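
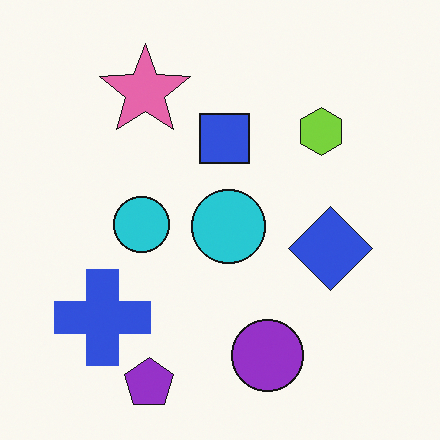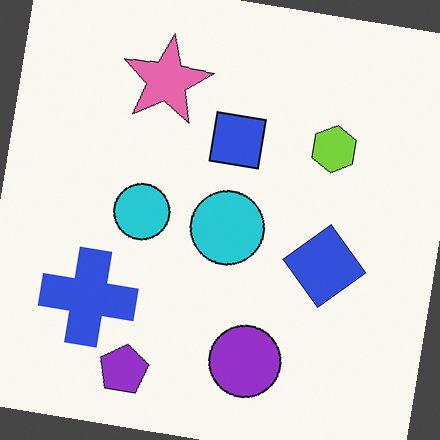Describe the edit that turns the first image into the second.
This is the original image rotated clockwise by a small amount.

Every shape is tilted by the same angle and the image corners show triangular fill wedges — a whole-image rotation by a non-right angle.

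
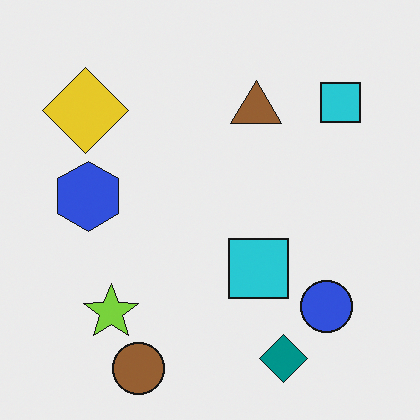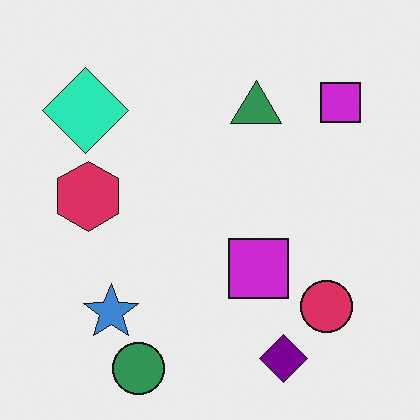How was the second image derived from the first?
The second image is the first hue-shifted noticeably.

Every shape's color has rotated by the same amount around the hue wheel — a uniform hue shift.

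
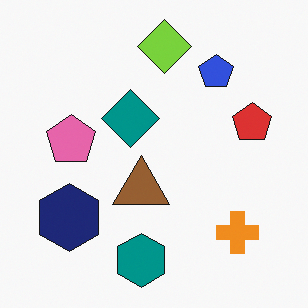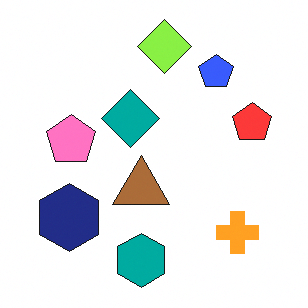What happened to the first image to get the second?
This is the original image slightly brightened.

Every pixel — background and shapes alike — is uniformly brightened.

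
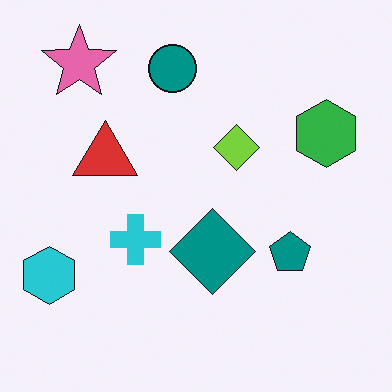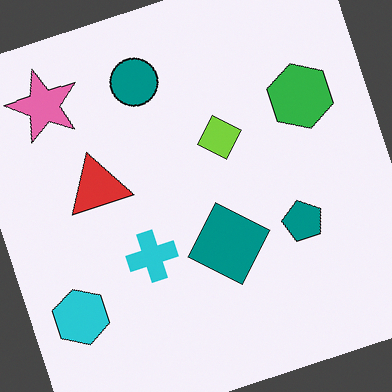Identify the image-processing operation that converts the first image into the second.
Rotated counter-clockwise by a clearly visible amount.

Every shape is tilted by the same angle and the image corners show triangular fill wedges — a whole-image rotation by a non-right angle.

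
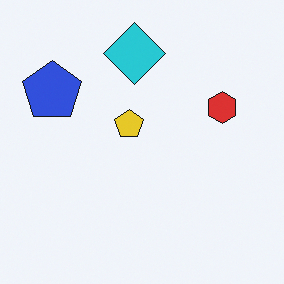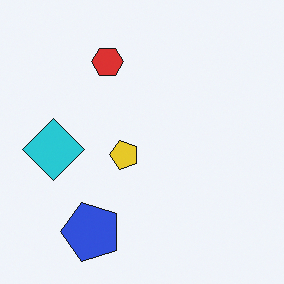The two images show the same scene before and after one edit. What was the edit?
The image was rotated 90° counter-clockwise.

The blue pentagon sits in the top-left of the first image and the bottom-left of the second — consistent with a whole-image 90° counter-clockwise rotation.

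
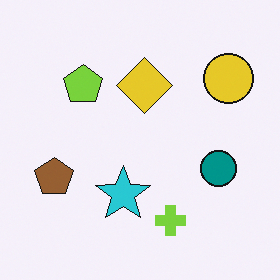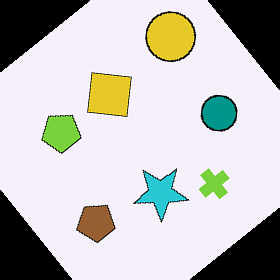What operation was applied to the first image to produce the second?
Rotated counter-clockwise by a large amount — several tens of degrees.

Every shape is tilted by the same angle and the image corners show triangular fill wedges — a whole-image rotation by a non-right angle.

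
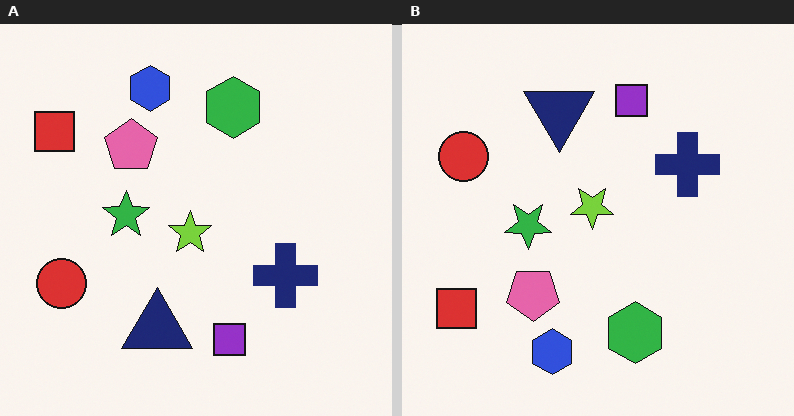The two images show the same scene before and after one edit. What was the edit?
This is the original image flipped vertically (top ↔ bottom).

The blue hexagon is in the top of the left (A) image and the bottom of the right (B) — shapes on opposite sides of the horizontal midline have swapped in a mirror flip.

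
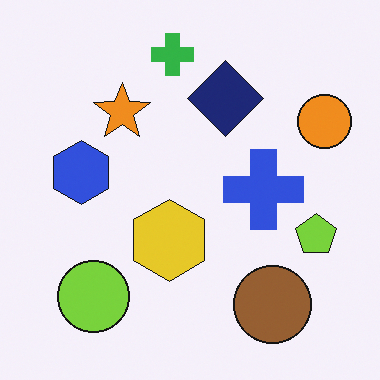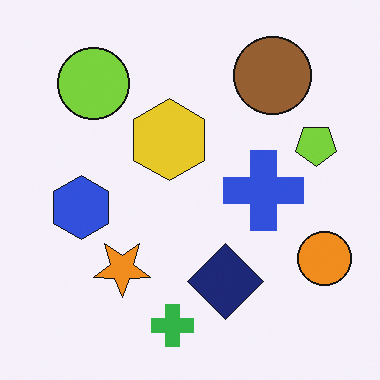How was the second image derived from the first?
Flipped vertically (top ↔ bottom).

The green cross is in the top of the first image and the bottom of the second — shapes on opposite sides of the horizontal midline have swapped in a mirror flip.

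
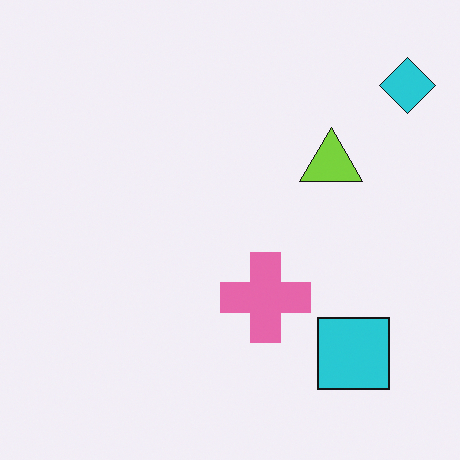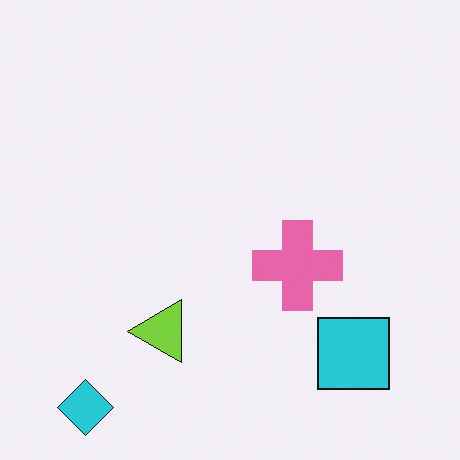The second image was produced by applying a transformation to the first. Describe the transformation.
The transformation is: transposed (reflected across the top-left ↔ bottom-right diagonal).

Shapes have swapped their row and column positions — what was in the top-right is now in the bottom-left — a diagonal reflection.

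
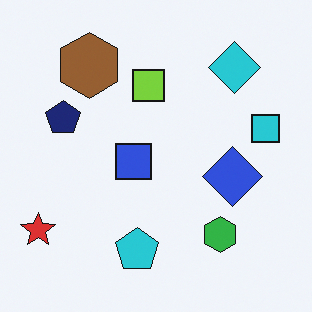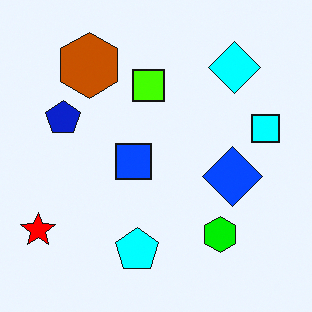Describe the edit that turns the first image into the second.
Made much more vivid (saturation change).

All colors are more vivid — a global saturation change.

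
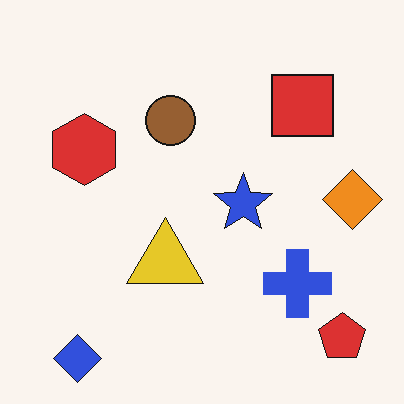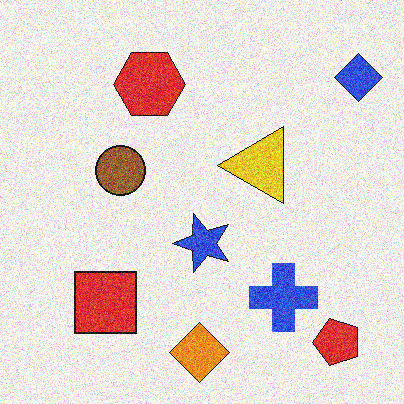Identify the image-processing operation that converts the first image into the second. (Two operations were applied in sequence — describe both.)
The image was degraded with heavy additive noise, then transposed (reflected across the top-left ↔ bottom-right diagonal).

Random speckle covers the whole image, including the flat background. Shapes have swapped their row and column positions — what was in the top-right is now in the bottom-left — a diagonal reflection.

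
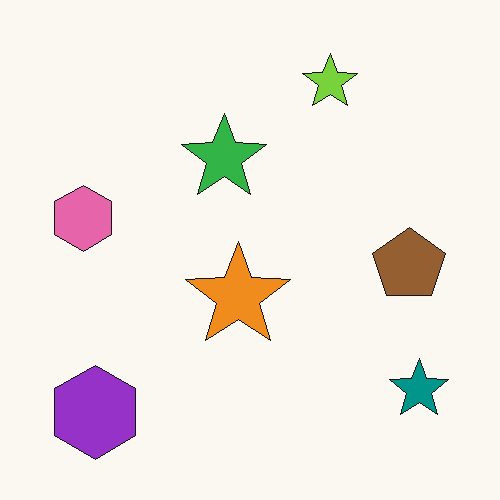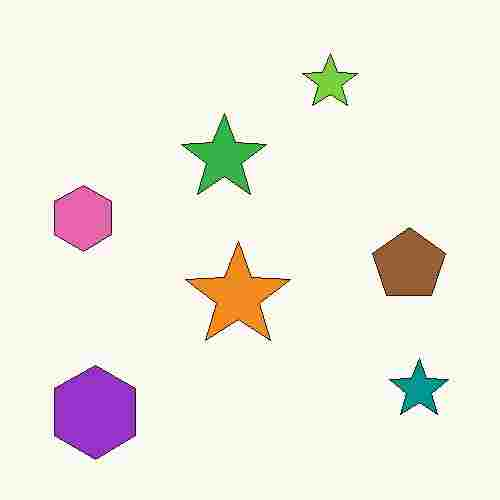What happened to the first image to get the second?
The transformation is: heavily JPEG-compressed with obvious blocking artifacts.

Blocky 8×8 compression artifacts appear around shape edges and the flat background shows ringing — characteristic JPEG degradation.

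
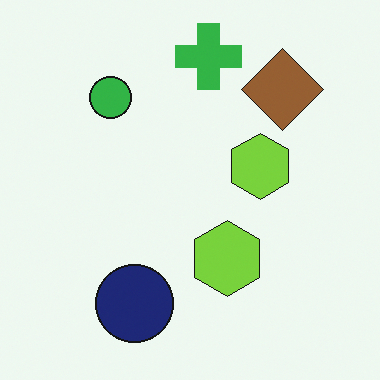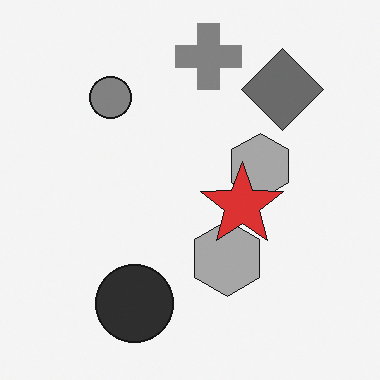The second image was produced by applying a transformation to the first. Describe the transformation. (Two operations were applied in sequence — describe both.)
The second image is the first converted to grayscale, then overlaid with an additional red star.

All color is removed — every shape is now a shade of grey. A red star appears in the second image that is absent from the first.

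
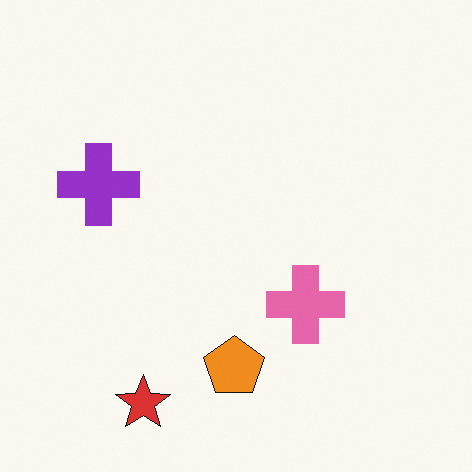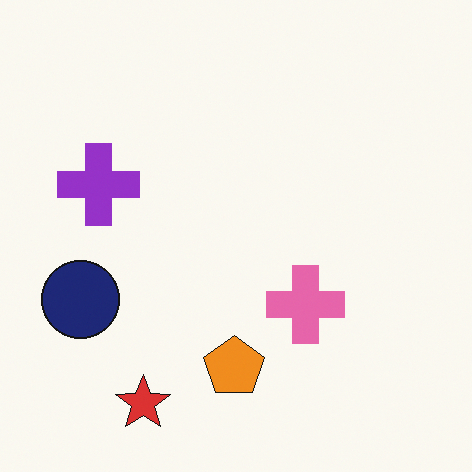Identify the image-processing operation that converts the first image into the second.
This is the original image overlaid with an additional navy circle.

A navy circle appears in the second image that is absent from the first.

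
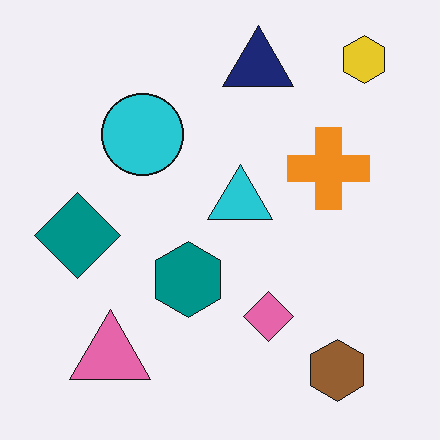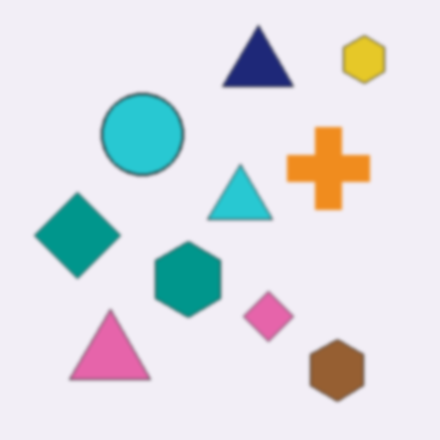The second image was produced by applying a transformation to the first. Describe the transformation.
The transformation is: given a subtle gaussian blur.

Shape edges and outlines are uniformly softened across the whole image.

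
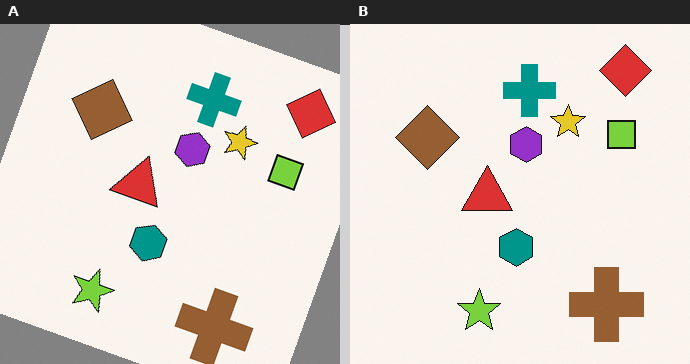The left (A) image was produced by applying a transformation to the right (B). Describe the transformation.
The transformation is: rotated clockwise by a clearly visible amount.

Every shape is tilted by the same angle and the image corners show triangular fill wedges — a whole-image rotation by a non-right angle.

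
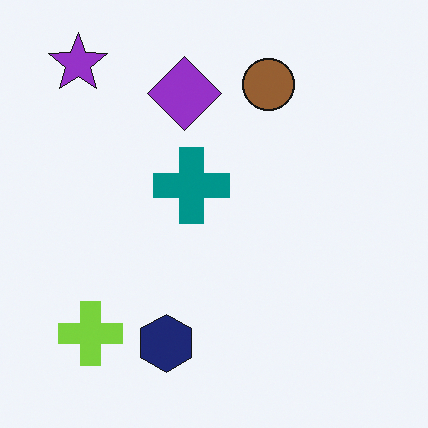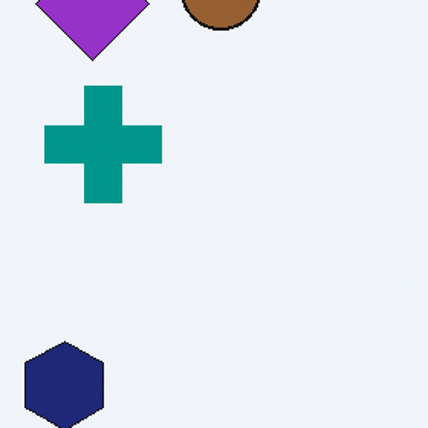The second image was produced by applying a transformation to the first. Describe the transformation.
The image was cropped slightly and scaled back up.

The visible shapes are larger and the field of view is narrower; shapes near the original edges may be partly or wholly outside the frame — a crop-and-rescale.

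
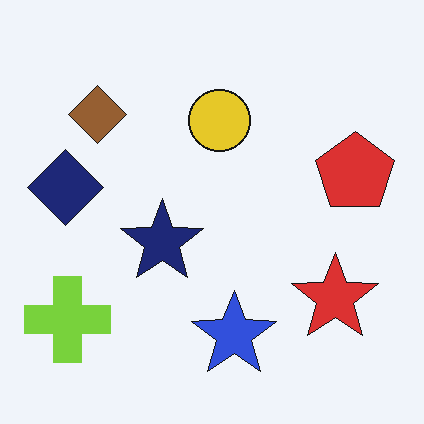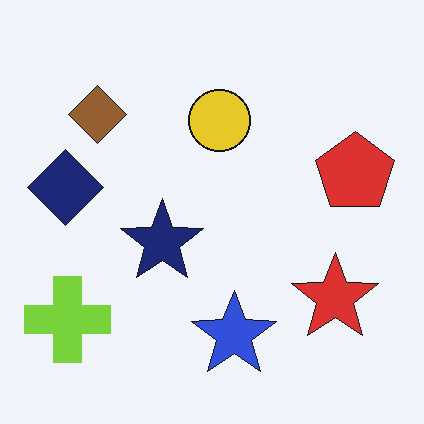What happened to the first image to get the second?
This is the original image given moderate JPEG compression.

Blocky 8×8 compression artifacts appear around shape edges and the flat background shows ringing — characteristic JPEG degradation.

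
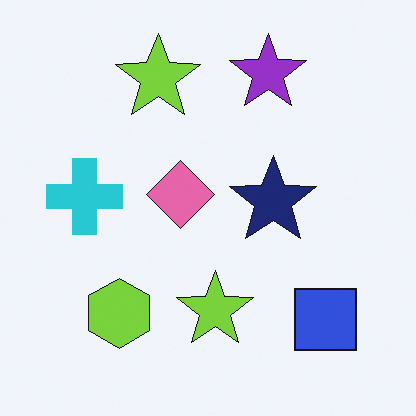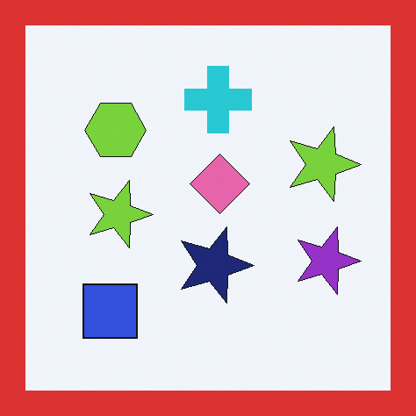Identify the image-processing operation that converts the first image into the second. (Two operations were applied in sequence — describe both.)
The image was rotated 90° clockwise, then framed with a red border.

The blue square sits in the bottom-right of the first image and the bottom-left of the second — consistent with a whole-image 90° clockwise rotation. A solid red frame runs around the edge of the second image, with the content slightly shrunk inside it.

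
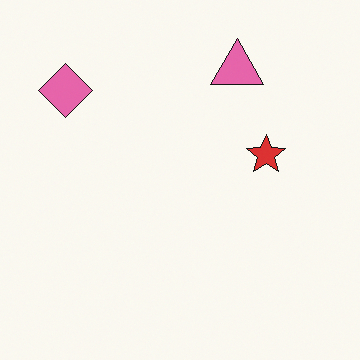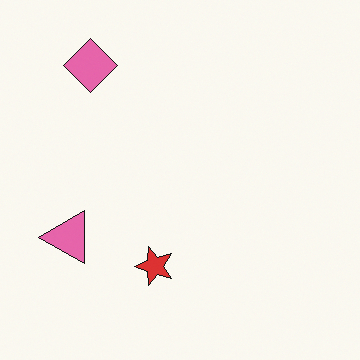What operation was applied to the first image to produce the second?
The image was transposed (reflected across the top-left ↔ bottom-right diagonal).

Shapes have swapped their row and column positions — what was in the top-right is now in the bottom-left — a diagonal reflection.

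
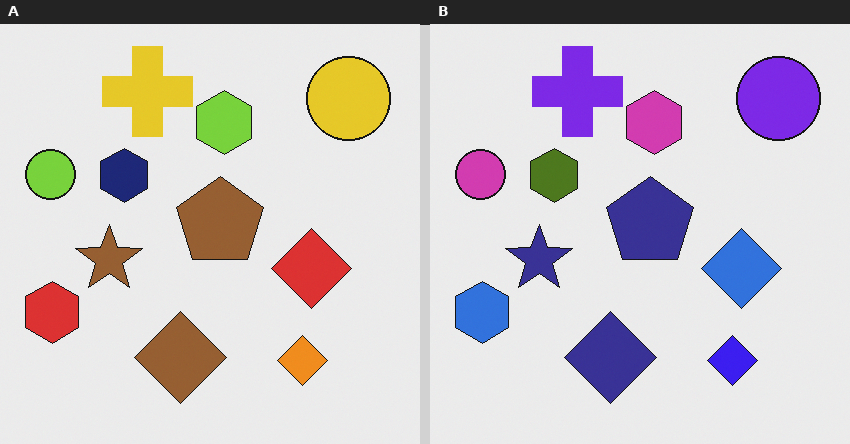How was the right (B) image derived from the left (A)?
Hue-shifted by a large amount.

Every shape's color has rotated by the same amount around the hue wheel — a uniform hue shift.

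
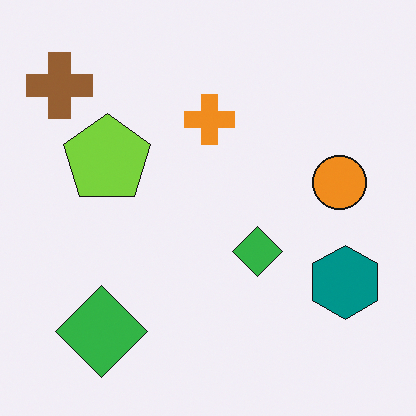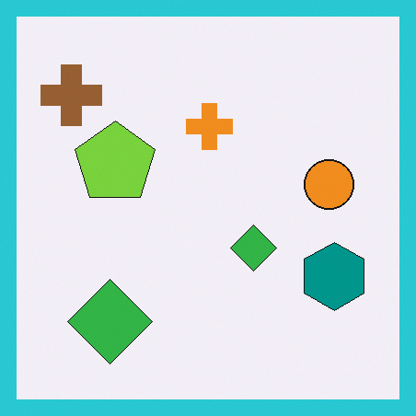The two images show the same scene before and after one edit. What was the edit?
This is the original image framed with a cyan border.

A solid cyan frame runs around the edge of the second image, with the content slightly shrunk inside it.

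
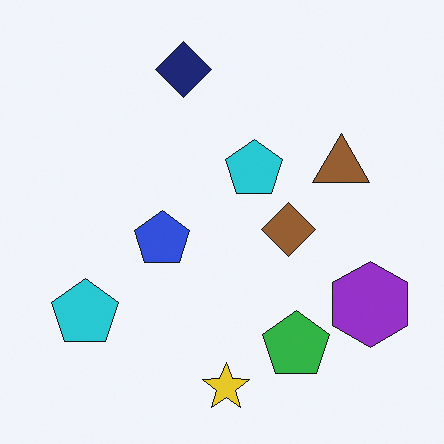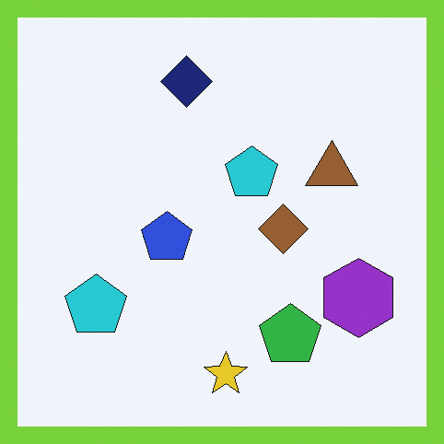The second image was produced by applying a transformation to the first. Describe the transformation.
The second image is the first framed with a lime border.

A solid lime frame runs around the edge of the second image, with the content slightly shrunk inside it.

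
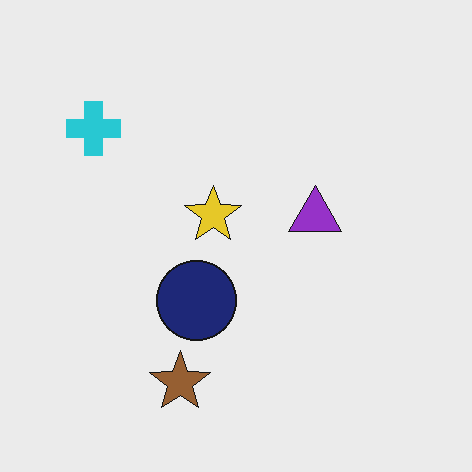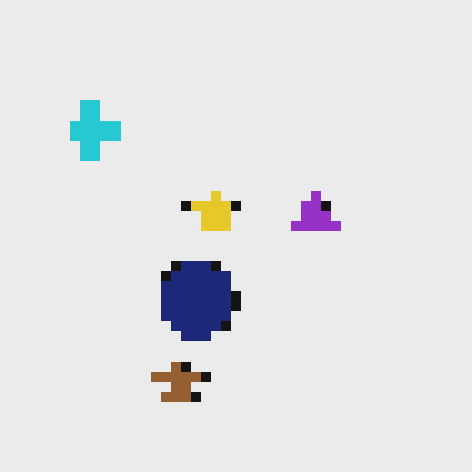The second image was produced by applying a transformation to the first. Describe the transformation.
The transformation is: coarsely pixelated.

Shapes are reduced to large square blocks; fine edges and outlines are lost — a downscale-then-upscale (mosaic) effect.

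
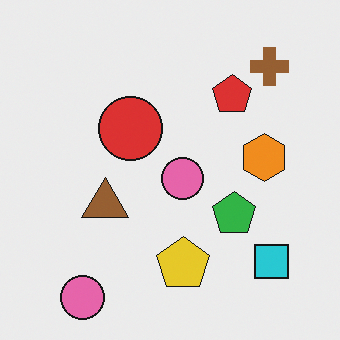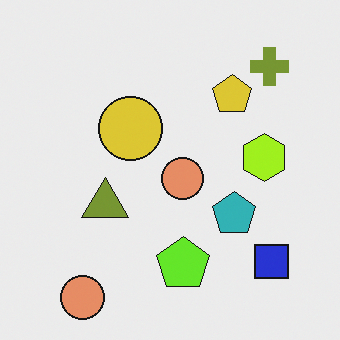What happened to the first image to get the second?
It was hue-shifted by a small amount.

Every shape's color has rotated by the same amount around the hue wheel — a uniform hue shift.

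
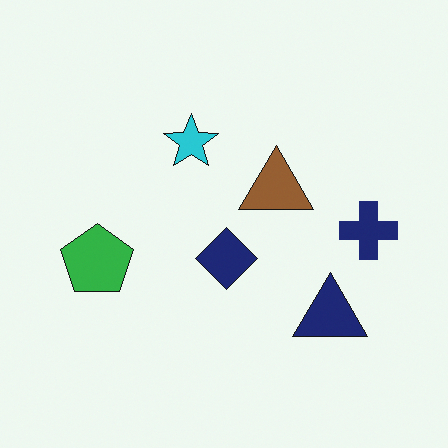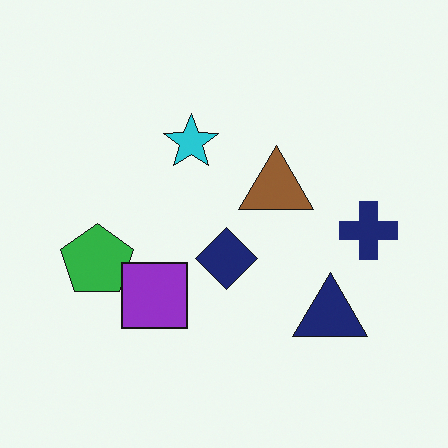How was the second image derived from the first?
The transformation is: overlaid with an additional purple square.

A purple square appears in the second image that is absent from the first.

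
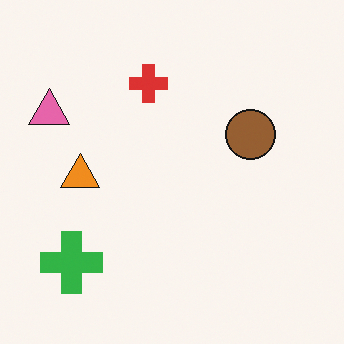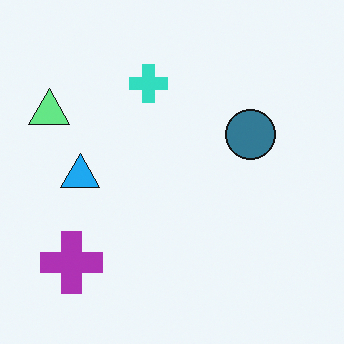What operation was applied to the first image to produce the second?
This is the original image hue-shifted by a large amount.

Every shape's color has rotated by the same amount around the hue wheel — a uniform hue shift.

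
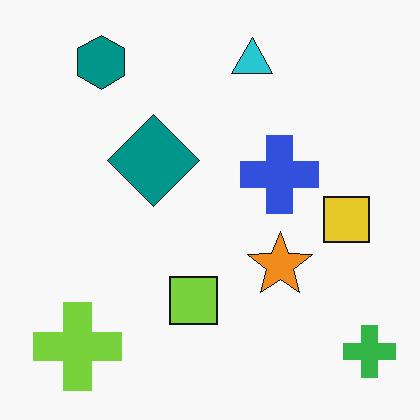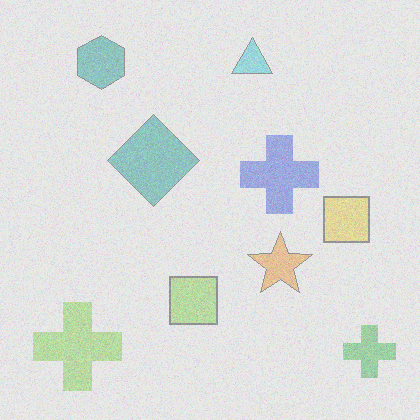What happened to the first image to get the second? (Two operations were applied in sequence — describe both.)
The second image is the first degraded with heavy additive noise, then washed out (contrast reduced).

Random speckle covers the whole image, including the flat background. Tones are pushed toward mid-grey across the whole image — a global contrast change.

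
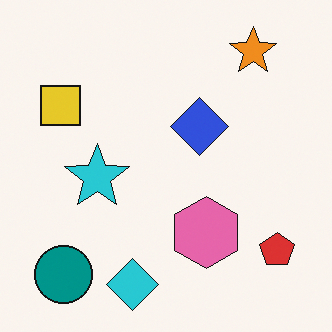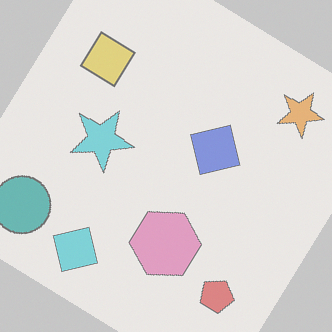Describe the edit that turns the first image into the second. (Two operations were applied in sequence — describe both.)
The second image is the first rotated clockwise by a large amount — several tens of degrees, then washed out (contrast reduced).

Every shape is tilted by the same angle and the image corners show triangular fill wedges — a whole-image rotation by a non-right angle. Tones are pushed toward mid-grey across the whole image — a global contrast change.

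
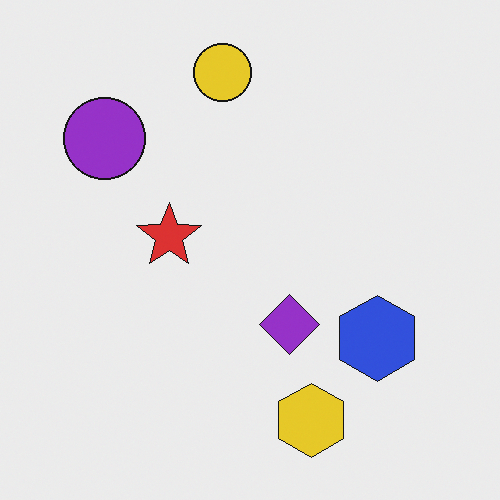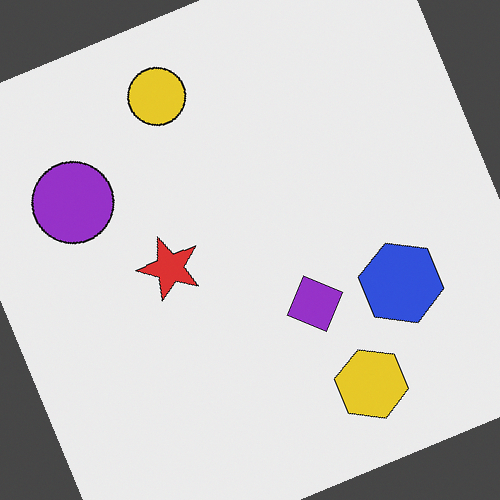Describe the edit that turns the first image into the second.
The transformation is: rotated counter-clockwise by a clearly visible amount.

Every shape is tilted by the same angle and the image corners show triangular fill wedges — a whole-image rotation by a non-right angle.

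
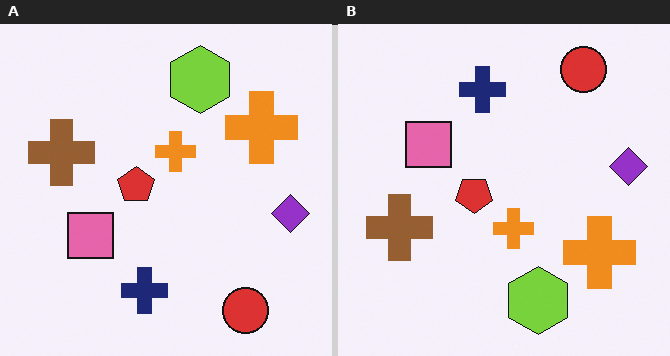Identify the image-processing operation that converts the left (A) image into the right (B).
Flipped vertically (top ↔ bottom).

The red circle is in the bottom-right of the left (A) image and the top-right of the right (B) — shapes on opposite sides of the horizontal midline have swapped in a mirror flip.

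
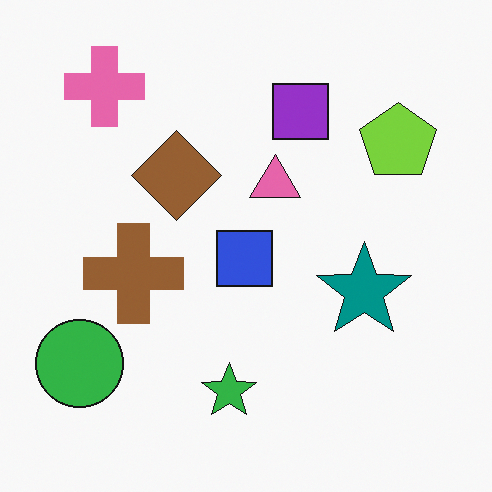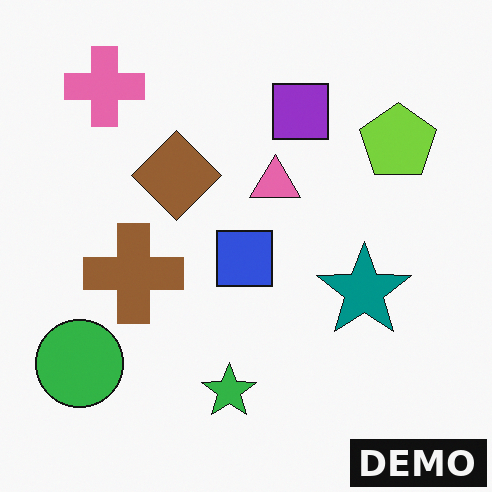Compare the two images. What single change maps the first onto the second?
The image was watermarked with the text "DEMO" in the lower-right corner.

A dark label reading "DEMO" appears in the lower-right corner.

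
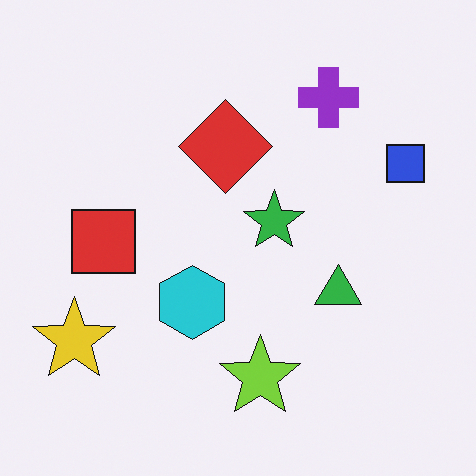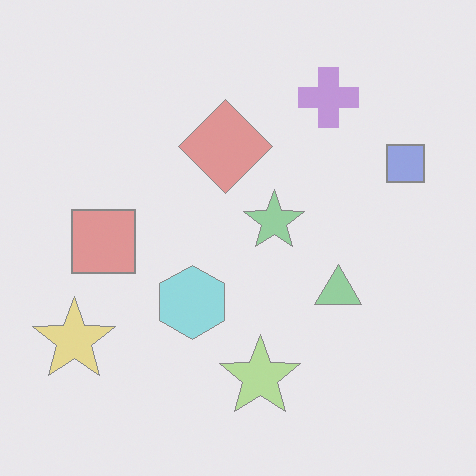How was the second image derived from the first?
The second image is the first given much lower contrast.

Tones are pushed toward mid-grey across the whole image — a global contrast change.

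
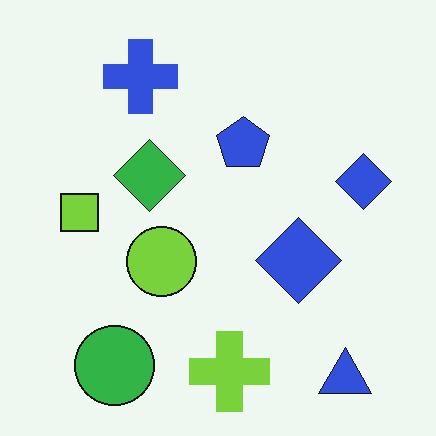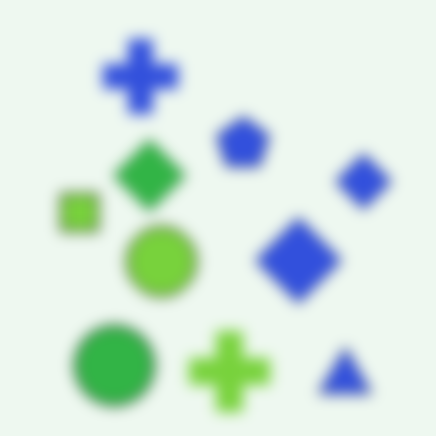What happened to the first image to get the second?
This is the original image strongly gaussian-blurred.

Shape edges and outlines are uniformly softened across the whole image.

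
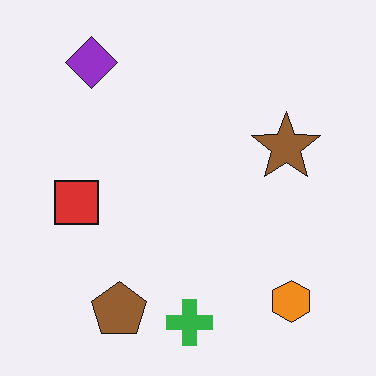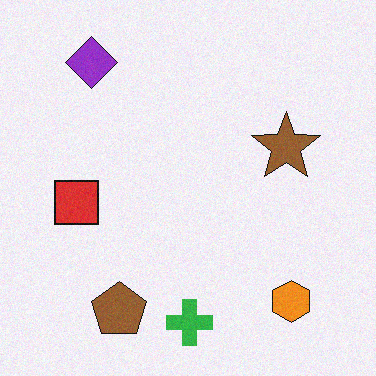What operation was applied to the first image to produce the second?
The second image is the first degraded with a light layer of grain.

Random speckle covers the whole image, including the flat background.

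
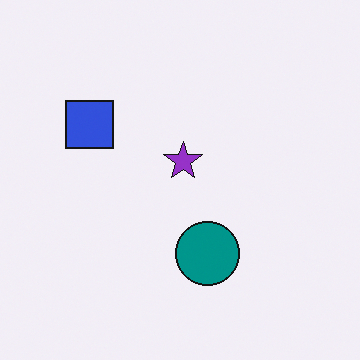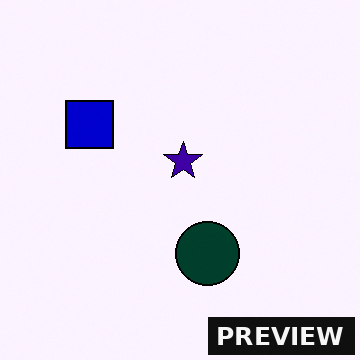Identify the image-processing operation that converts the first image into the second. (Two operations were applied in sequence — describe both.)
The transformation is: boosted in contrast, then watermarked with the text "PREVIEW" in the lower-right corner.

Tones are pushed away from mid-grey across the whole image — a global contrast change. A dark label reading "PREVIEW" appears in the lower-right corner.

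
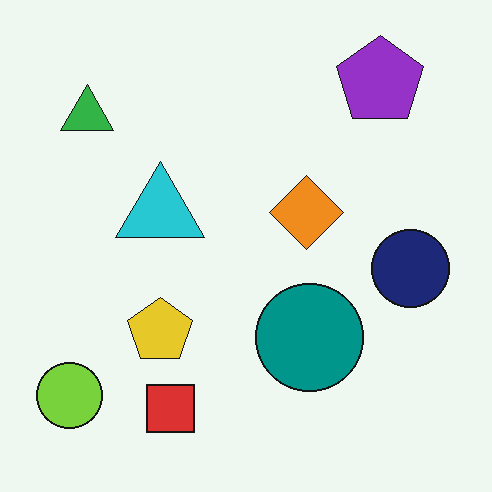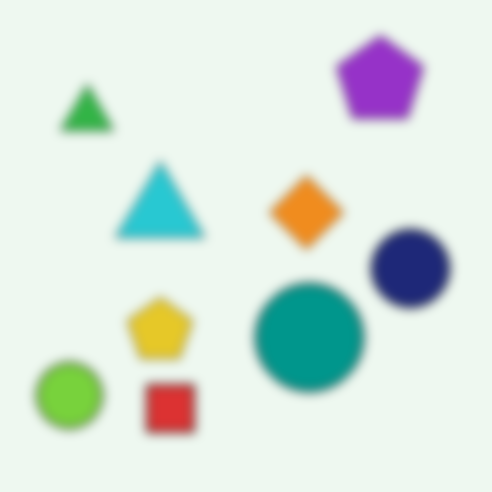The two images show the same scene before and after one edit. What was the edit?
The second image is the first heavily blurred.

Shape edges and outlines are uniformly softened across the whole image.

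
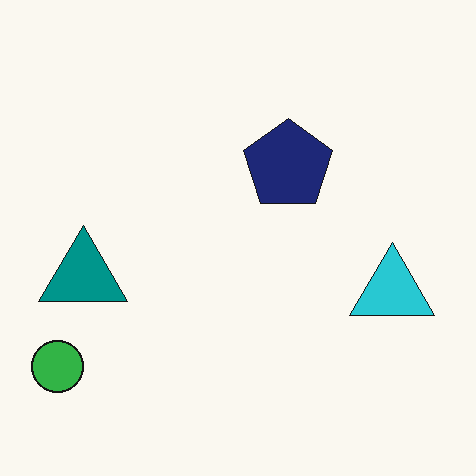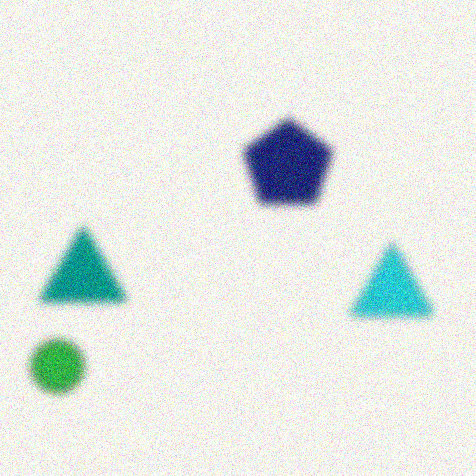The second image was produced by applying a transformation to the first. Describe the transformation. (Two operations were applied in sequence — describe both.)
The image was heavily blurred, then degraded with moderate additive noise.

Shape edges and outlines are uniformly softened across the whole image. Random speckle covers the whole image, including the flat background.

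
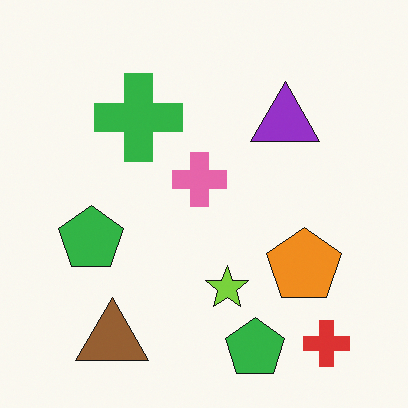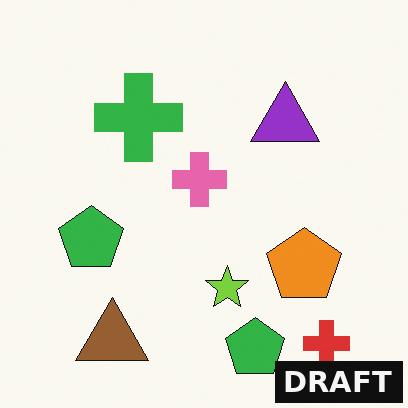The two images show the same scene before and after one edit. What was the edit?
Watermarked with the text "DRAFT" in the lower-right corner.

A dark label reading "DRAFT" appears in the lower-right corner.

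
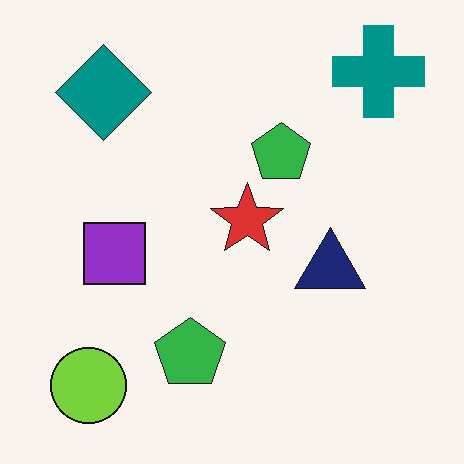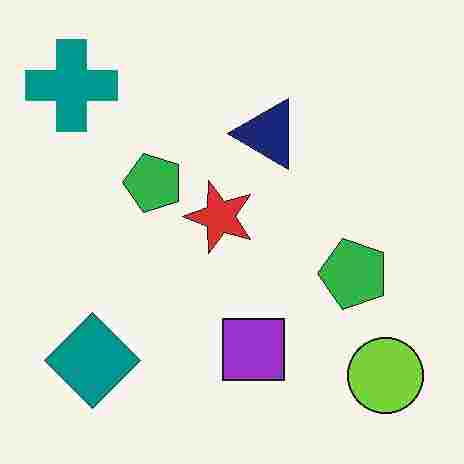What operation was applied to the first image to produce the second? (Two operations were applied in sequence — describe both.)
The second image is the first degraded with heavy JPEG compression, then rotated 90° counter-clockwise.

Blocky 8×8 compression artifacts appear around shape edges and the flat background shows ringing — characteristic JPEG degradation. The teal cross sits in the top-right of the first image and the top-left of the second — consistent with a whole-image 90° counter-clockwise rotation.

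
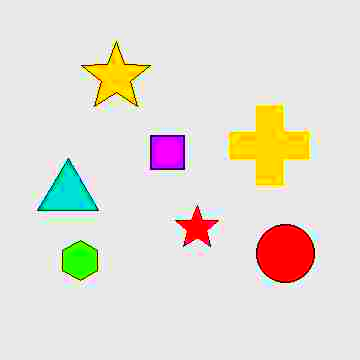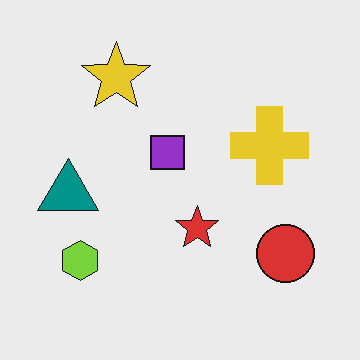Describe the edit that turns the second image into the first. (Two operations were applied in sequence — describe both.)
The transformation is: heavily JPEG-compressed with obvious blocking artifacts, then heavily oversaturated.

Blocky 8×8 compression artifacts appear around shape edges and the flat background shows ringing — characteristic JPEG degradation. All colors are more vivid — a global saturation change.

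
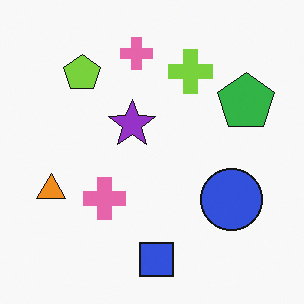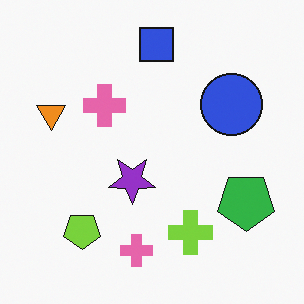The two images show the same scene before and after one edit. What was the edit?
The image was flipped vertically (top ↔ bottom).

The blue square is in the bottom of the first image and the top of the second — shapes on opposite sides of the horizontal midline have swapped in a mirror flip.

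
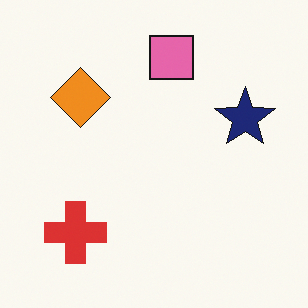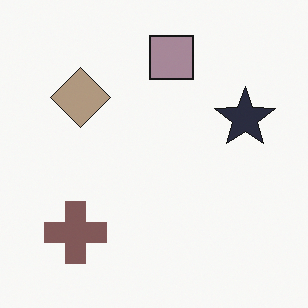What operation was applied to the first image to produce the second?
The second image is the first heavily desaturated.

All colors are more muted and greyish — a global saturation change.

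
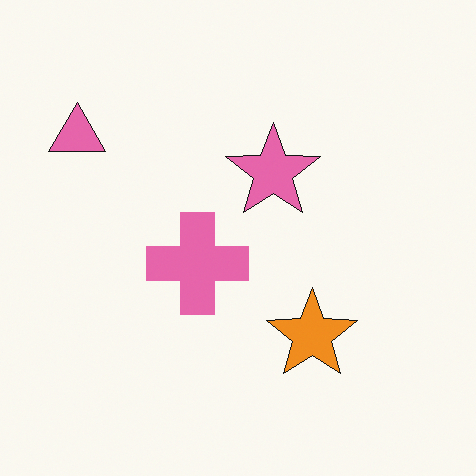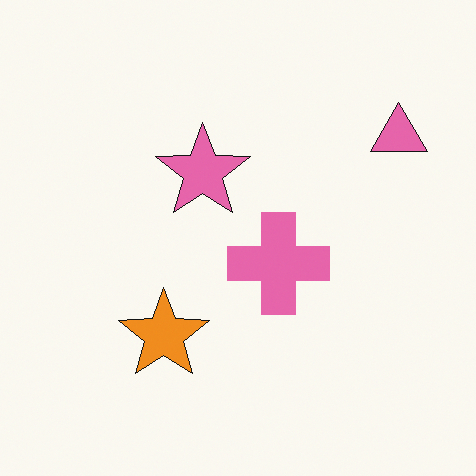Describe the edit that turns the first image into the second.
This is the original image flipped horizontally (left ↔ right).

The pink triangle is in the top-left of the first image and the top-right of the second — shapes on opposite sides of the vertical midline have swapped in a mirror flip.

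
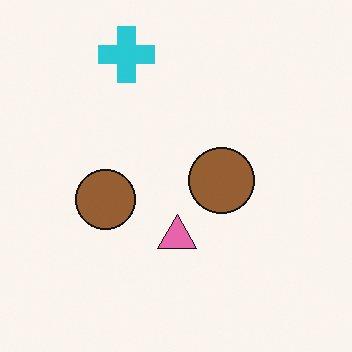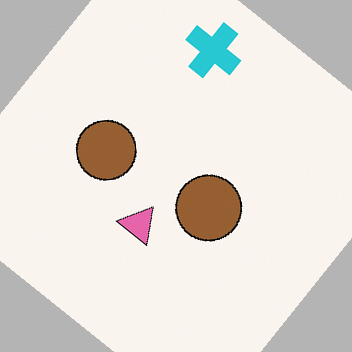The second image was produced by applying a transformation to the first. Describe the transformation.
The transformation is: rotated clockwise by a large amount — several tens of degrees.

Every shape is tilted by the same angle and the image corners show triangular fill wedges — a whole-image rotation by a non-right angle.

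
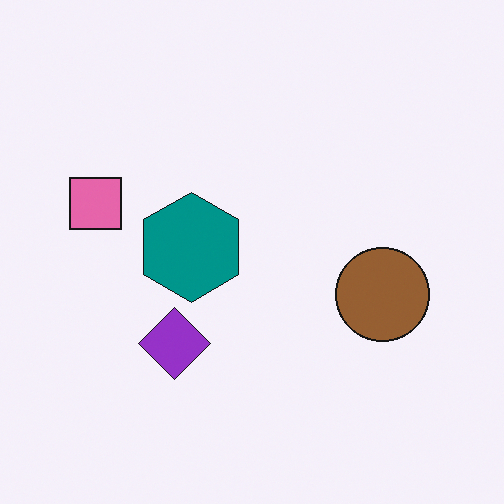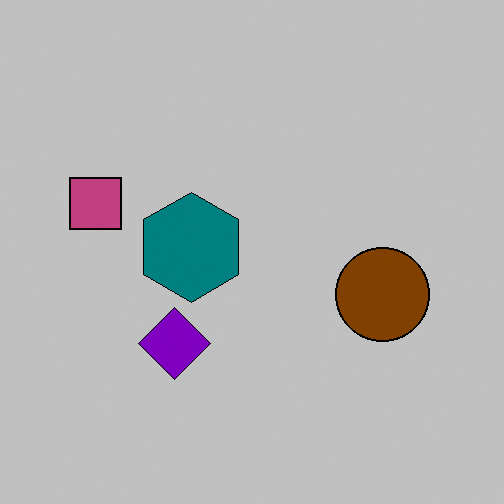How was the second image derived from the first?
The image was heavily posterized to just a handful of flat colors.

Each flat color has snapped to a coarser quantized level — most visibly, the near-white background has dropped to a flat grey.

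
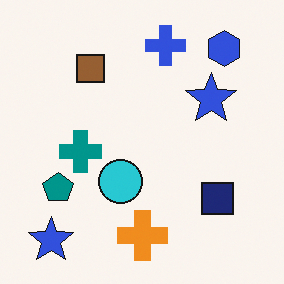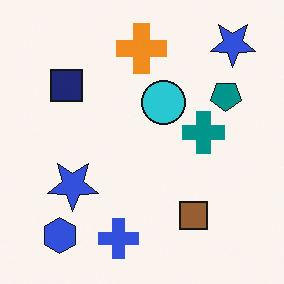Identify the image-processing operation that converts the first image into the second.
Rotated 180°.

The blue hexagon sits in the top-right of the first image and the bottom-left of the second — consistent with a whole-image 180° rotation.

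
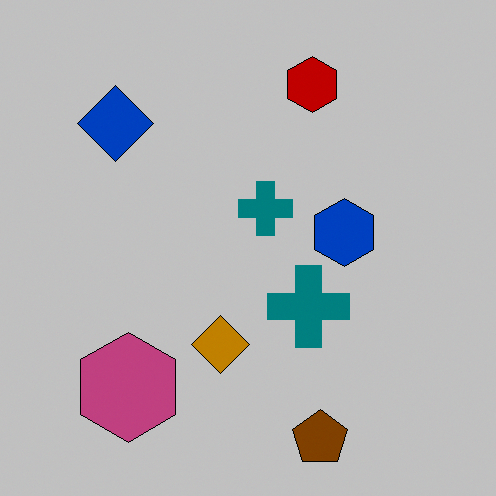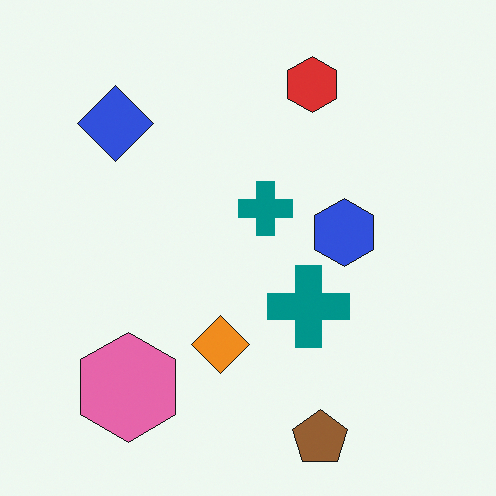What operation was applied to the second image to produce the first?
Heavily posterized to just a handful of flat colors.

Each flat color has snapped to a coarser quantized level — most visibly, the near-white background has dropped to a flat grey.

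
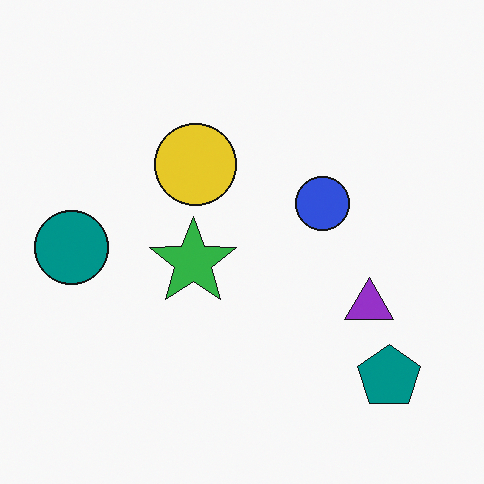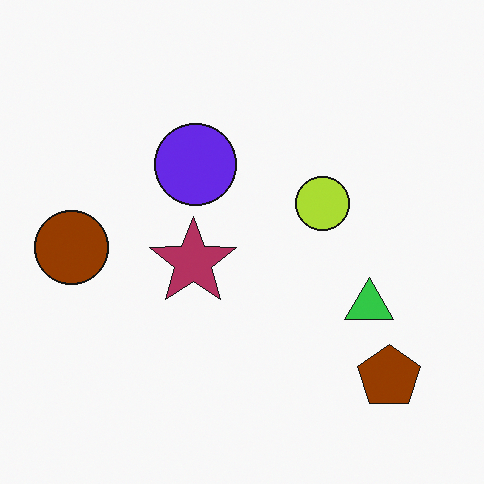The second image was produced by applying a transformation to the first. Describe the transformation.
This is the original image hue-shifted by a large amount.

Every shape's color has rotated by the same amount around the hue wheel — a uniform hue shift.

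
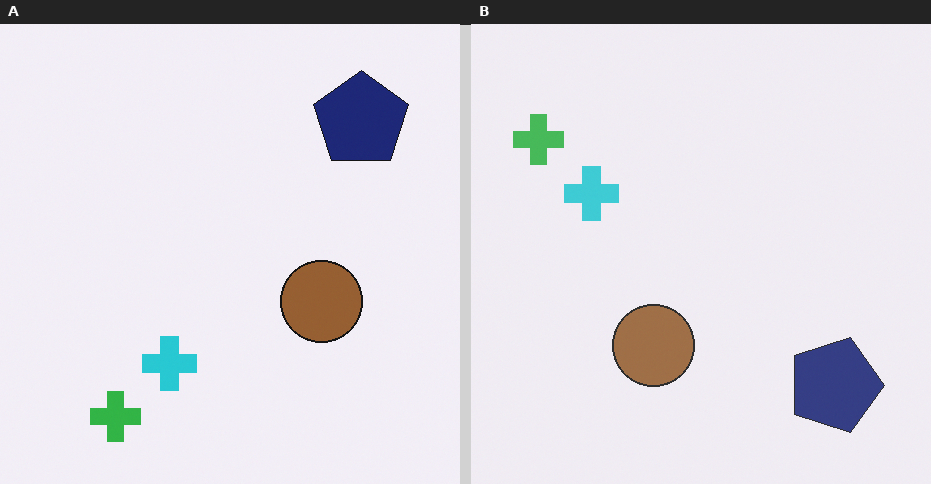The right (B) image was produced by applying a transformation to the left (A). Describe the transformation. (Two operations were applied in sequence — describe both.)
The transformation is: given slightly reduced contrast, then rotated 90° clockwise.

Tones are pushed toward mid-grey across the whole image — a global contrast change. The green cross sits in the bottom-left of the left (A) image and the top-left of the right (B) — consistent with a whole-image 90° clockwise rotation.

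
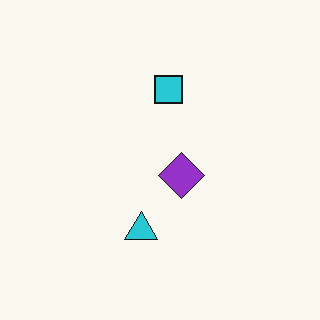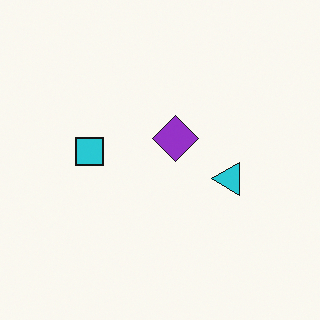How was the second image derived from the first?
Rotated 90° counter-clockwise.

The cyan triangle sits in the bottom of the first image and the right of the second — consistent with a whole-image 90° counter-clockwise rotation.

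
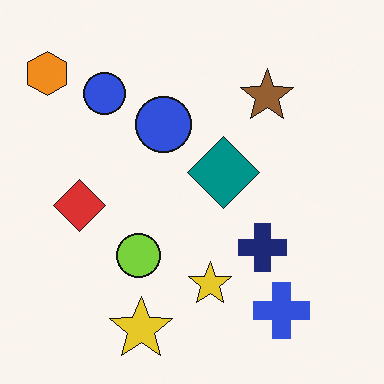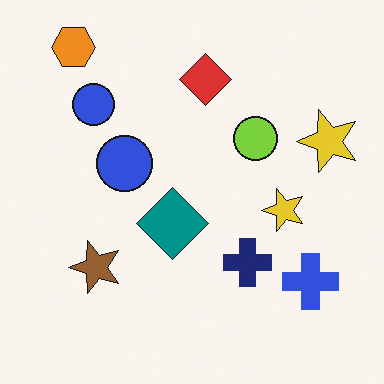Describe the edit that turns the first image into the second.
It was transposed (reflected across the top-left ↔ bottom-right diagonal).

Shapes have swapped their row and column positions — what was in the top-right is now in the bottom-left — a diagonal reflection.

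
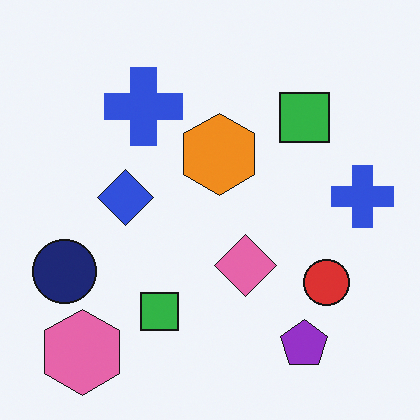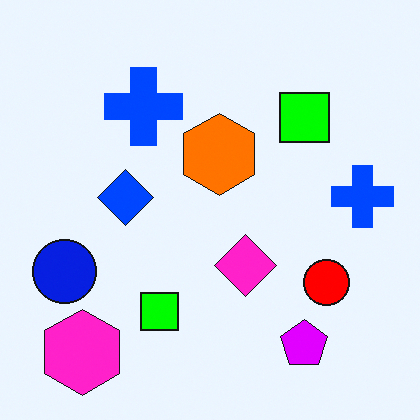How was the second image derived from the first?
Made much more vivid (saturation change).

All colors are more vivid — a global saturation change.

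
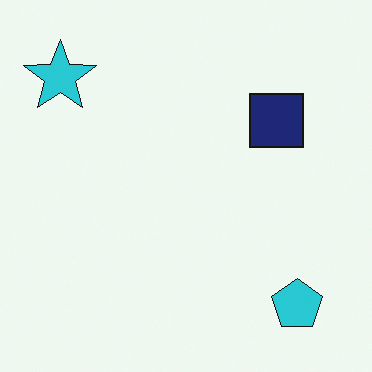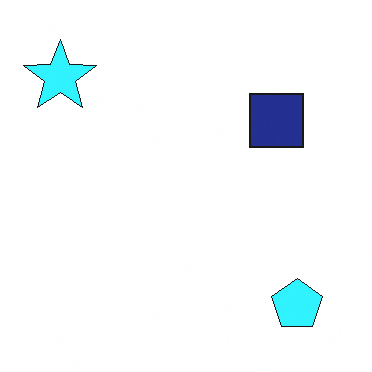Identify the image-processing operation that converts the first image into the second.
The transformation is: slightly brightened.

Every pixel — background and shapes alike — is uniformly brightened.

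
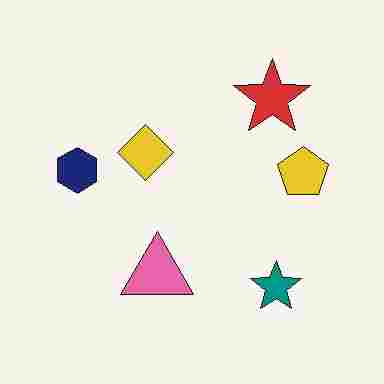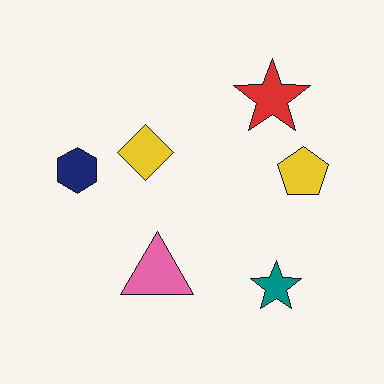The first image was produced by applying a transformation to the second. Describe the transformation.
The transformation is: heavily JPEG-compressed with obvious blocking artifacts.

Blocky 8×8 compression artifacts appear around shape edges and the flat background shows ringing — characteristic JPEG degradation.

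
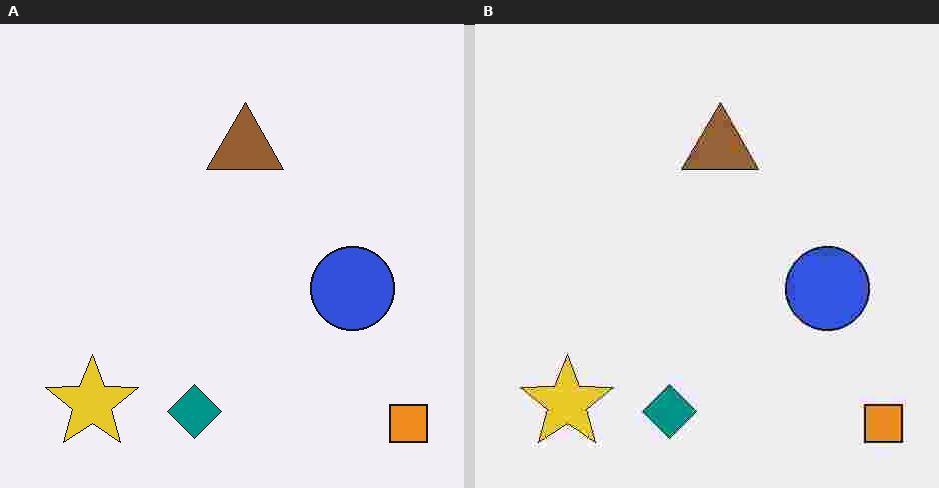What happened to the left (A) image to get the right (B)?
The image was heavily JPEG-compressed with obvious blocking artifacts.

Blocky 8×8 compression artifacts appear around shape edges and the flat background shows ringing — characteristic JPEG degradation.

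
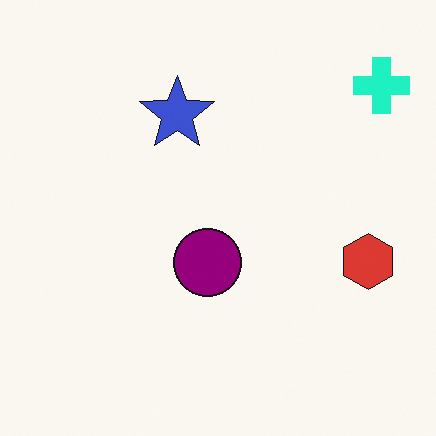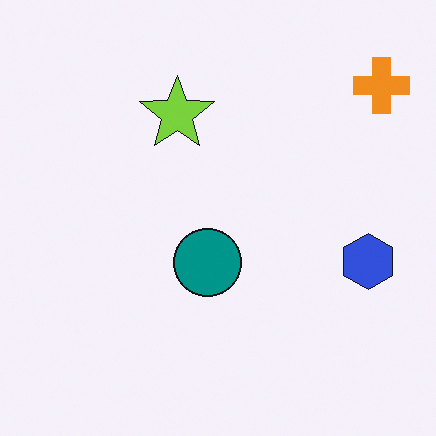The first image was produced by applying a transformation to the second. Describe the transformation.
This is the original image hue-shifted through roughly a third of the color wheel.

Every shape's color has rotated by the same amount around the hue wheel — a uniform hue shift.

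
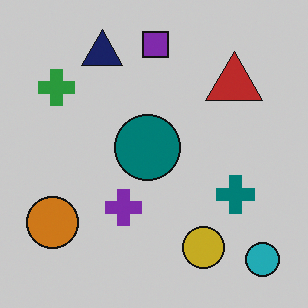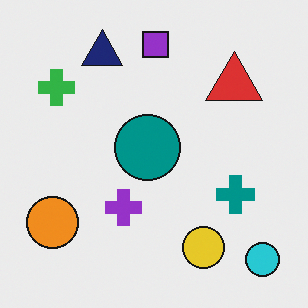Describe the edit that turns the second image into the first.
It was slightly darkened.

Every pixel — background and shapes alike — is uniformly darkened.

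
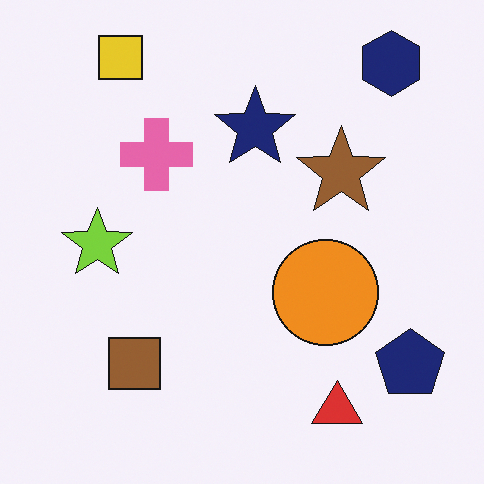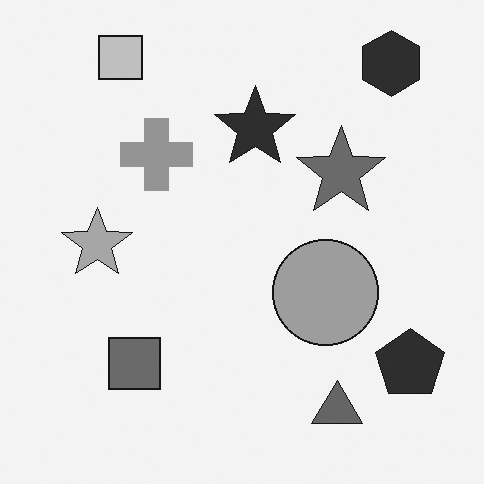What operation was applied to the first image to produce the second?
Converted to grayscale.

All color is removed — every shape is now a shade of grey.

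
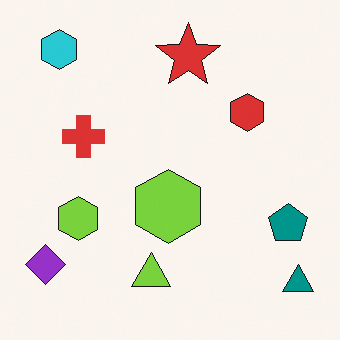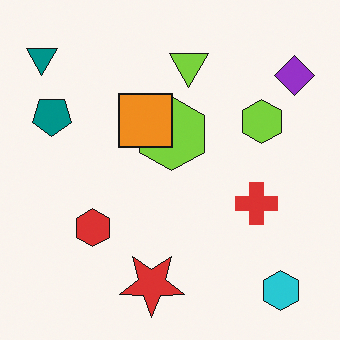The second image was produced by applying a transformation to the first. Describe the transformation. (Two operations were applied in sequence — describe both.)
Rotated 180°, then overlaid with an additional orange square.

The teal triangle sits in the bottom-right of the first image and the top-left of the second — consistent with a whole-image 180° rotation. An orange square appears in the second image that is absent from the first.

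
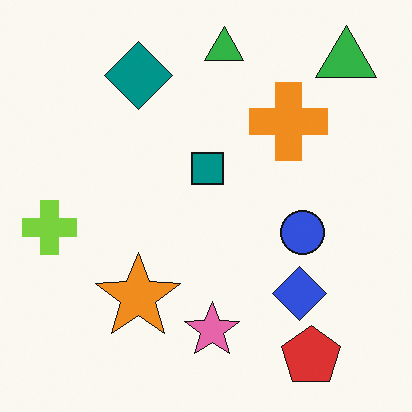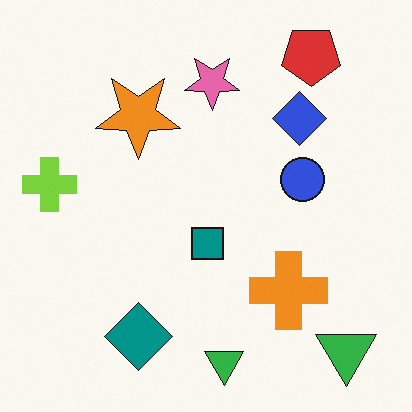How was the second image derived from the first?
This is the original image flipped vertically (top ↔ bottom).

The red pentagon is in the bottom-right of the first image and the top-right of the second — shapes on opposite sides of the horizontal midline have swapped in a mirror flip.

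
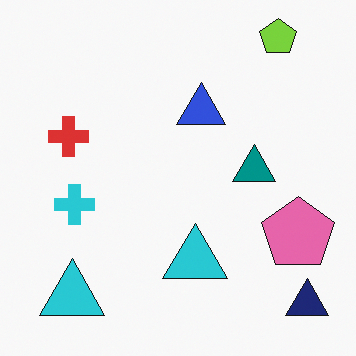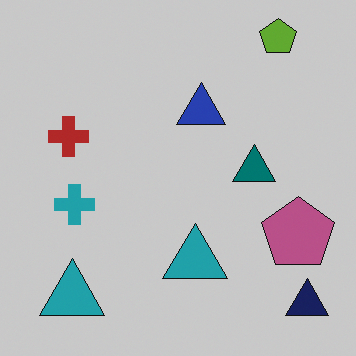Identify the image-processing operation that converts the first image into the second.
The transformation is: darkened a little.

Every pixel — background and shapes alike — is uniformly darkened.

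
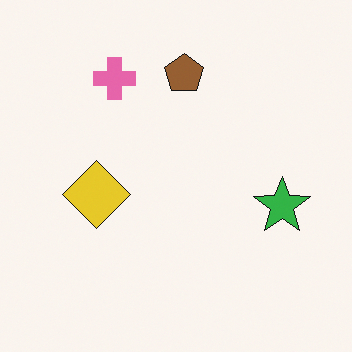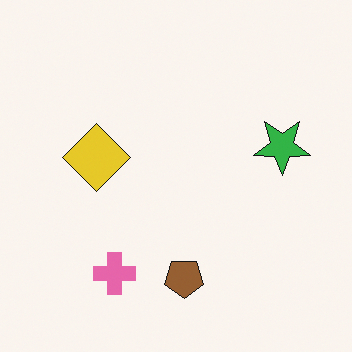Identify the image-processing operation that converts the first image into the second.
This is the original image flipped vertically (top ↔ bottom).

The brown pentagon is in the top of the first image and the bottom of the second — shapes on opposite sides of the horizontal midline have swapped in a mirror flip.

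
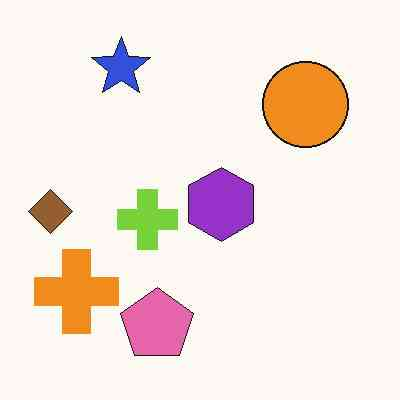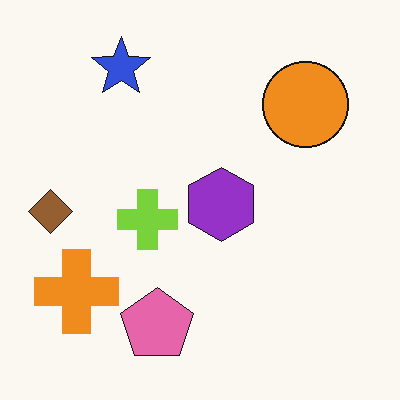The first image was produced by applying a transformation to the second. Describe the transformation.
Given moderate JPEG compression.

Blocky 8×8 compression artifacts appear around shape edges and the flat background shows ringing — characteristic JPEG degradation.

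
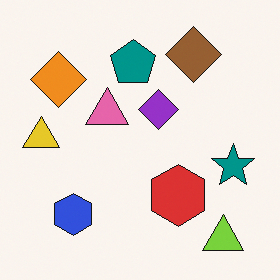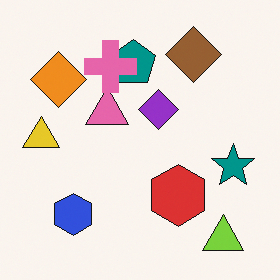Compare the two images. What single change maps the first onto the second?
Overlaid with an additional pink cross.

A pink cross appears in the second image that is absent from the first.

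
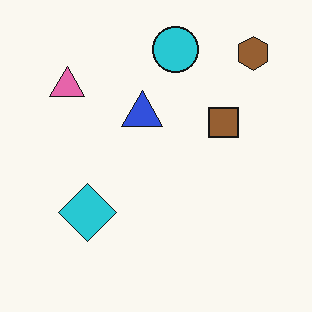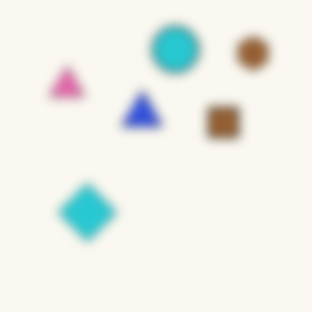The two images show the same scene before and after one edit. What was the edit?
The second image is the first strongly gaussian-blurred.

Shape edges and outlines are uniformly softened across the whole image.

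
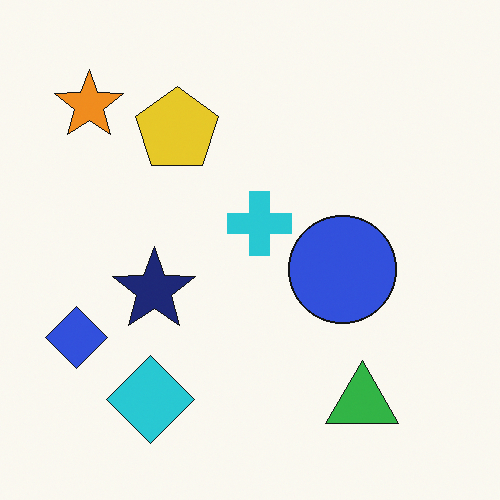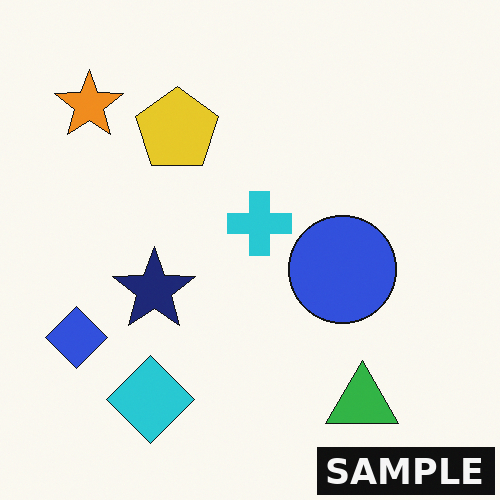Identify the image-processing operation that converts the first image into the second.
The image was watermarked with the text "SAMPLE" in the lower-right corner.

A dark label reading "SAMPLE" appears in the lower-right corner.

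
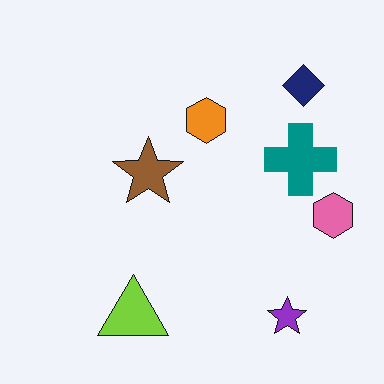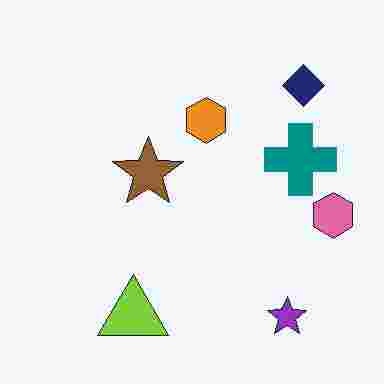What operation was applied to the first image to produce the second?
The image was heavily JPEG-compressed with obvious blocking artifacts.

Blocky 8×8 compression artifacts appear around shape edges and the flat background shows ringing — characteristic JPEG degradation.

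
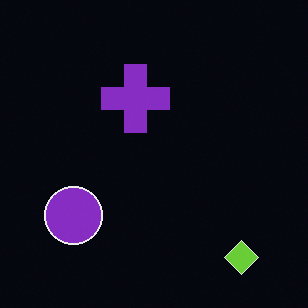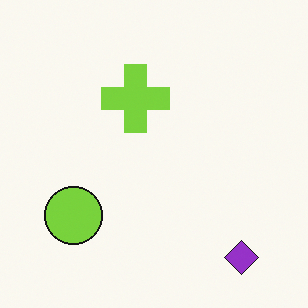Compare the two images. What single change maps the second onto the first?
This is the original image color-inverted (negative).

The light background has become dark and every shape's color is its complement — a photographic negative.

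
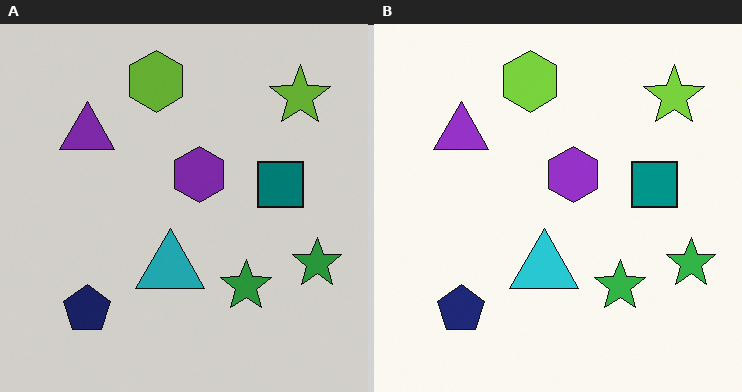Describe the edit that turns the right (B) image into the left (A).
This is the original image slightly darkened.

Every pixel — background and shapes alike — is uniformly darkened.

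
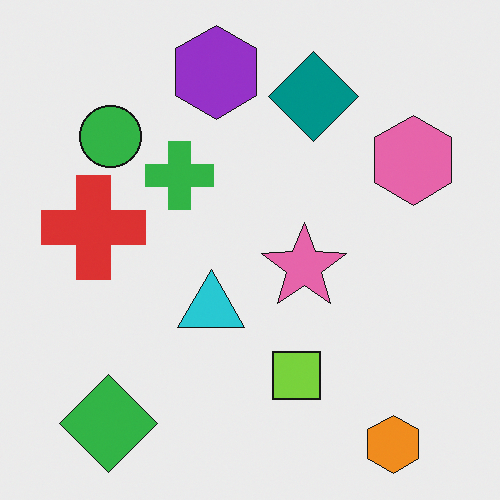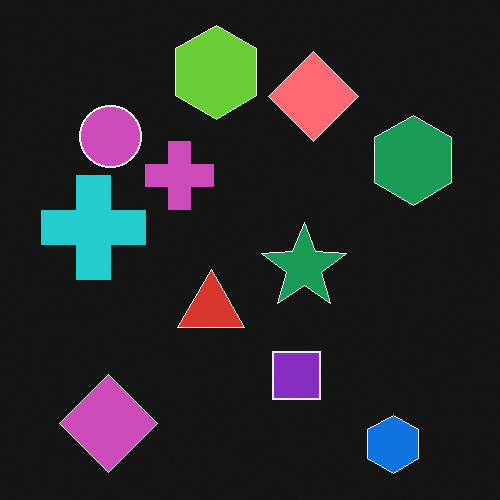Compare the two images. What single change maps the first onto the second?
This is the original image color-inverted (negative).

The light background has become dark and every shape's color is its complement — a photographic negative.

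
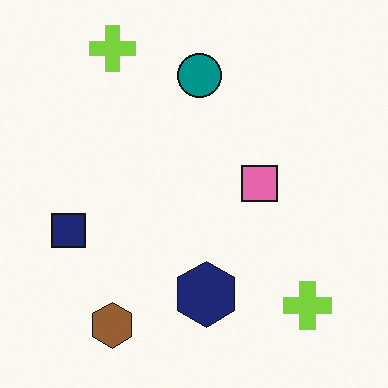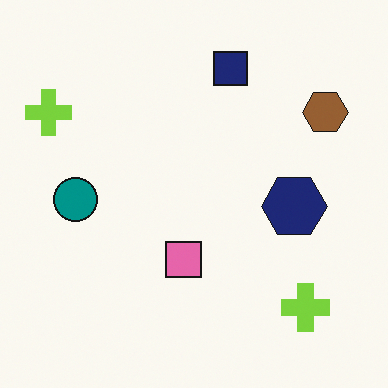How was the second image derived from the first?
It was transposed (reflected across the top-left ↔ bottom-right diagonal).

Shapes have swapped their row and column positions — what was in the top-right is now in the bottom-left — a diagonal reflection.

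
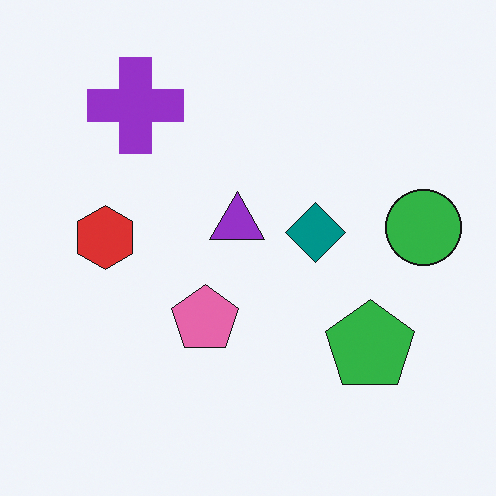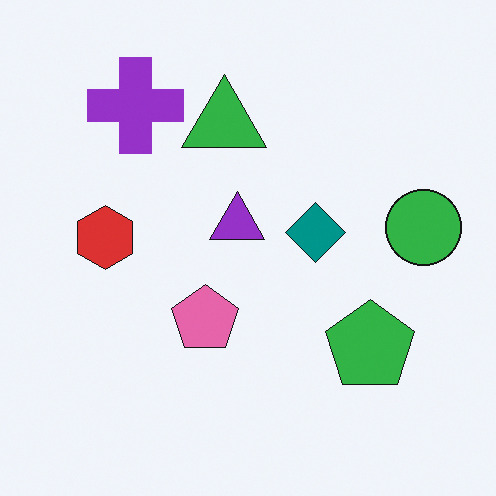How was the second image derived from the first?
The transformation is: overlaid with an additional green triangle.

A green triangle appears in the second image that is absent from the first.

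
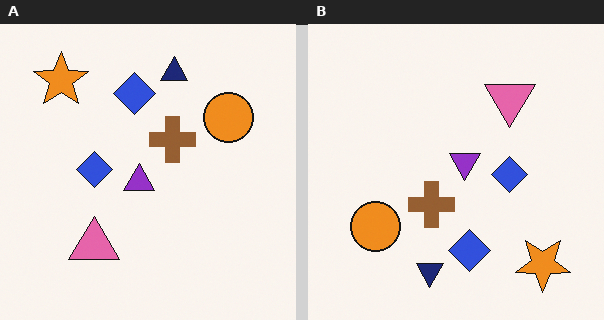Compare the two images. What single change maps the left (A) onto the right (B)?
The image was rotated 180°.

The orange star sits in the top-left of the left (A) image and the bottom-right of the right (B) — consistent with a whole-image 180° rotation.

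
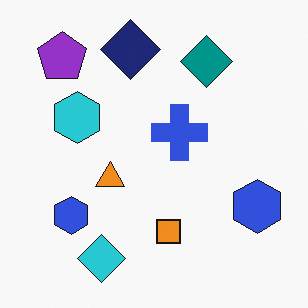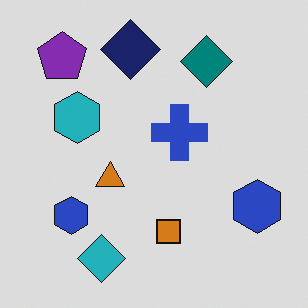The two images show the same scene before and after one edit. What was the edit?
The transformation is: slightly darkened.

Every pixel — background and shapes alike — is uniformly darkened.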